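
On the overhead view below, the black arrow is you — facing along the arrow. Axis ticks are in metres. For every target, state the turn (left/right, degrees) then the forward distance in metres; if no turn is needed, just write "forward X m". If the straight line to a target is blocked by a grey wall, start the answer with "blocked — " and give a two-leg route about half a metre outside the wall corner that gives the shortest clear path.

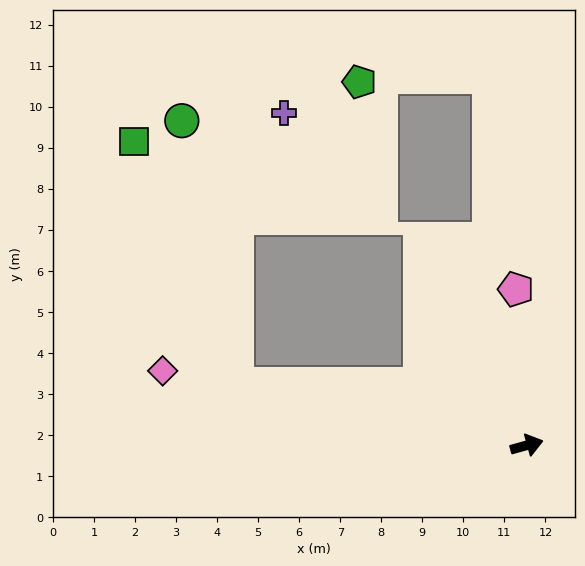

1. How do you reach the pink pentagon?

turn left 79°, forward 3.8 m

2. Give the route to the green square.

blocked — turn left 153°, forward 7.2 m, then turn right 56°, forward 6.4 m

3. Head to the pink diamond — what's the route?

turn left 153°, forward 9.1 m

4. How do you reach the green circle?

blocked — turn left 153°, forward 7.2 m, then turn right 67°, forward 6.6 m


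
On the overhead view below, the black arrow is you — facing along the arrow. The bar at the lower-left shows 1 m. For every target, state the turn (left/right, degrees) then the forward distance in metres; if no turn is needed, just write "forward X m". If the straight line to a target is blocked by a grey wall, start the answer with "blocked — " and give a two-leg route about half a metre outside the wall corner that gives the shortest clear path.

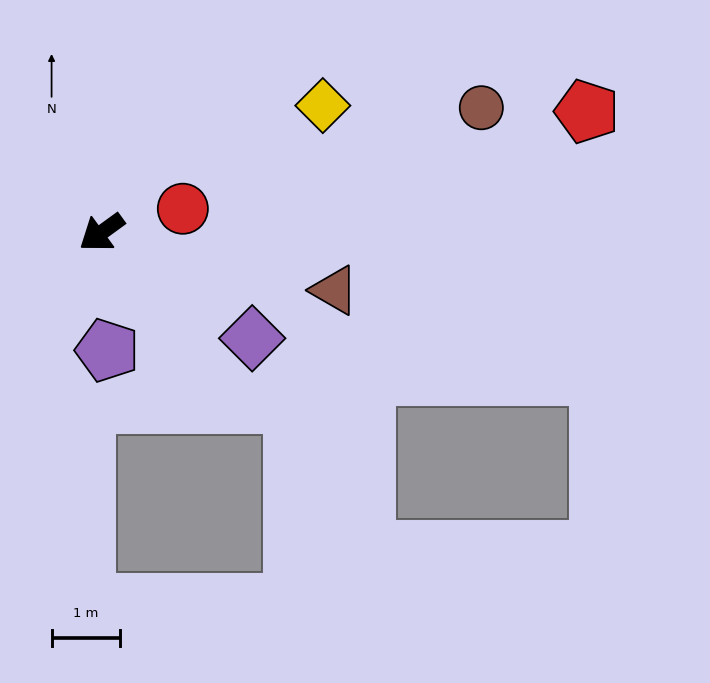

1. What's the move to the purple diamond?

turn left 109°, forward 2.7 m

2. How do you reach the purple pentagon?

turn left 57°, forward 1.7 m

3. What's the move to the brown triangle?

turn left 130°, forward 3.5 m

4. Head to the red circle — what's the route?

turn left 160°, forward 1.2 m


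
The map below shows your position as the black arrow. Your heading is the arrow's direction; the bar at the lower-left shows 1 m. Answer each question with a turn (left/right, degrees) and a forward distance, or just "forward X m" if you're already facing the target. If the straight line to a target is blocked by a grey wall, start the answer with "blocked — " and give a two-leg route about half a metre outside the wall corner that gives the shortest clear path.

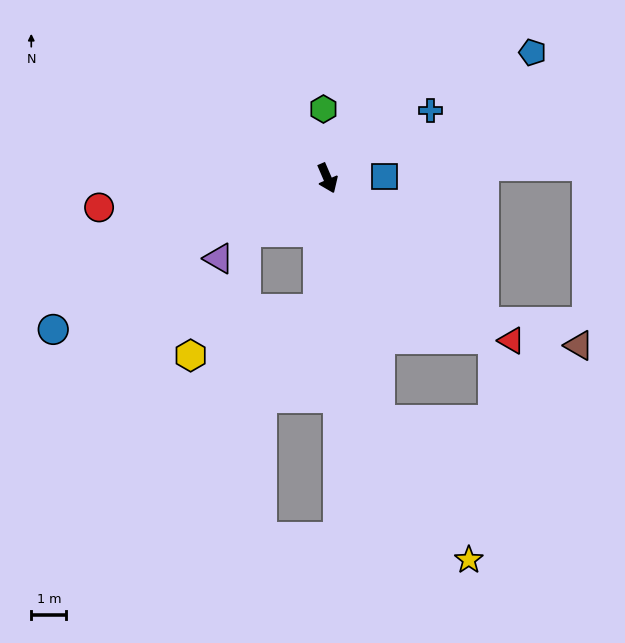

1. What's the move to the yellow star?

blocked — turn right 11°, forward 7.0 m, then turn left 20°, forward 4.7 m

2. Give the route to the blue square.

turn left 69°, forward 1.6 m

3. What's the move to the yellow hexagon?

blocked — turn right 27°, forward 3.7 m, then turn right 66°, forward 3.9 m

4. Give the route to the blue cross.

turn left 100°, forward 3.5 m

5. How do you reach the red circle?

turn right 106°, forward 6.6 m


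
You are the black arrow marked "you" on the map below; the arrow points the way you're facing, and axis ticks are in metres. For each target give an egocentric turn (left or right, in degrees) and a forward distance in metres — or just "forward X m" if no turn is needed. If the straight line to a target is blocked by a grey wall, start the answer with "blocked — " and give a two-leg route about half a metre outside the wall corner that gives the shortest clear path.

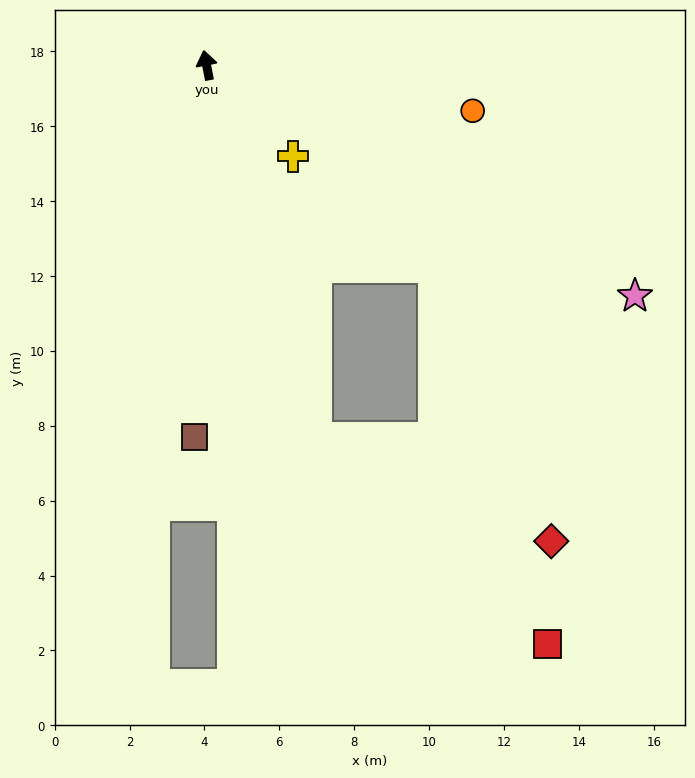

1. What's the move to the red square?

blocked — turn right 175°, forward 10.4 m, then turn left 32°, forward 8.3 m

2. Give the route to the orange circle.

turn right 111°, forward 7.2 m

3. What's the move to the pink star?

turn right 129°, forward 13.0 m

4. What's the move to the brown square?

turn left 167°, forward 9.9 m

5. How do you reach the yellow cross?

turn right 148°, forward 3.4 m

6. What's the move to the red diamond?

blocked — turn right 175°, forward 10.4 m, then turn left 50°, forward 6.9 m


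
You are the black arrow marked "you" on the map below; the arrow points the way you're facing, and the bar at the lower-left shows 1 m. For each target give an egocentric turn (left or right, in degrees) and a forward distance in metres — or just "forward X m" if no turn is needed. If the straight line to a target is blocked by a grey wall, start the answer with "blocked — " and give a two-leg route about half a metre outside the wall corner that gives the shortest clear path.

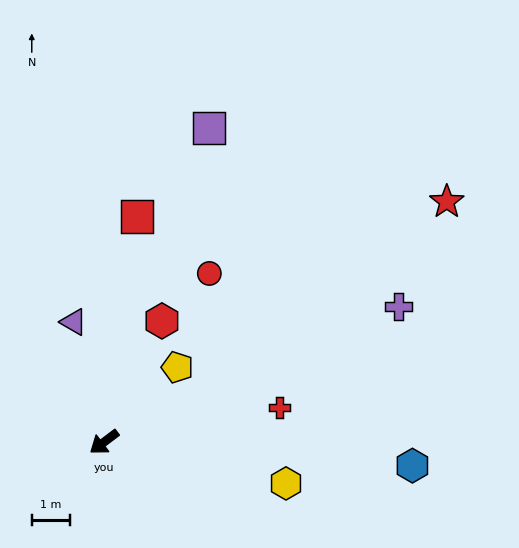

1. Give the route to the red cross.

turn left 154°, forward 4.7 m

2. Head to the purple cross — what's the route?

turn left 168°, forward 8.5 m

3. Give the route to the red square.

turn right 135°, forward 6.0 m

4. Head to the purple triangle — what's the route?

turn right 113°, forward 3.3 m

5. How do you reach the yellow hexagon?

turn left 130°, forward 4.9 m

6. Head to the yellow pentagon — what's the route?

turn right 171°, forward 2.7 m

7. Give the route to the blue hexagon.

turn left 139°, forward 8.1 m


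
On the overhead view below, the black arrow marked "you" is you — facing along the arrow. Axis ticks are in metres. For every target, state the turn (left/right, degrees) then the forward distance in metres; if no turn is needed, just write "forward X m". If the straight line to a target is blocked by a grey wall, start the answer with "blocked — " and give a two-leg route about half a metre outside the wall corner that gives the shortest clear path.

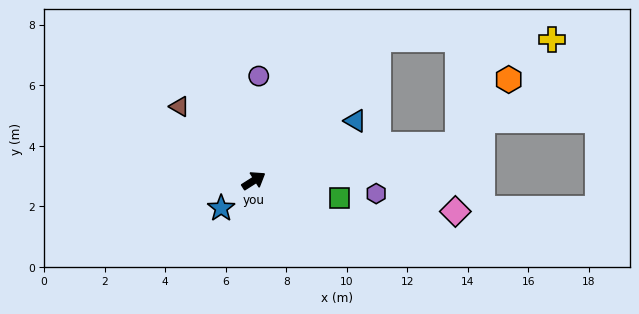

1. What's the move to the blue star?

turn right 172°, forward 1.4 m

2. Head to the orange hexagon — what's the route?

blocked — turn right 23°, forward 6.9 m, then turn left 43°, forward 2.7 m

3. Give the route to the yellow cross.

blocked — turn left 16°, forward 6.2 m, then turn right 48°, forward 5.7 m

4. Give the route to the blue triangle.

forward 3.9 m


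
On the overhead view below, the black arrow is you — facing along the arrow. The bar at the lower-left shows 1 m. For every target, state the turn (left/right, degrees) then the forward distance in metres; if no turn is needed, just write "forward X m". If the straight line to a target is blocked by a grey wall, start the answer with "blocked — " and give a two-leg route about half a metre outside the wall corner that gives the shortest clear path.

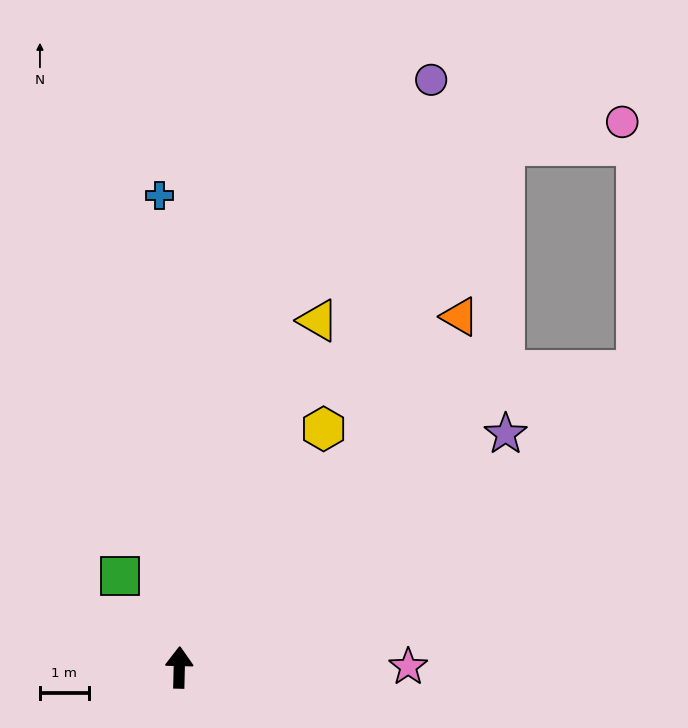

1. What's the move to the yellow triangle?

turn right 20°, forward 7.7 m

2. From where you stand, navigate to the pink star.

turn right 88°, forward 4.7 m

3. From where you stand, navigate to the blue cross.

turn left 4°, forward 9.7 m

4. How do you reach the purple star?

turn right 53°, forward 8.3 m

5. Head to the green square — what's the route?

turn left 34°, forward 2.2 m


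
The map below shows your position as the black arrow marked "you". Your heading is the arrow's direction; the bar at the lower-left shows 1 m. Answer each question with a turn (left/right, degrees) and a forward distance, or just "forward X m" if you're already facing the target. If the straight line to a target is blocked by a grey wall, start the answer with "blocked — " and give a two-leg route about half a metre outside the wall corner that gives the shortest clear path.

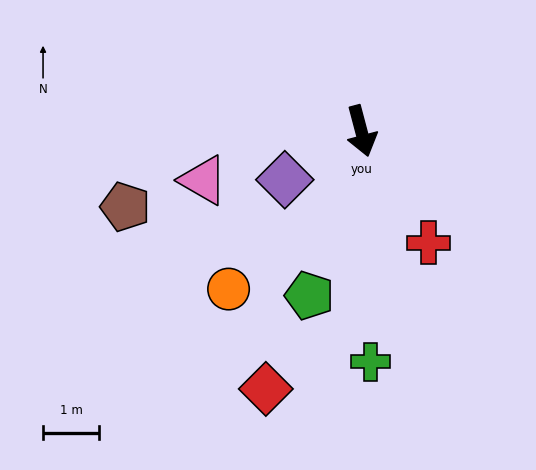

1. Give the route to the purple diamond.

turn right 72°, forward 1.6 m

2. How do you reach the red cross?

turn left 16°, forward 2.3 m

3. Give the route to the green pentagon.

turn right 32°, forward 3.1 m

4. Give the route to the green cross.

turn right 13°, forward 4.1 m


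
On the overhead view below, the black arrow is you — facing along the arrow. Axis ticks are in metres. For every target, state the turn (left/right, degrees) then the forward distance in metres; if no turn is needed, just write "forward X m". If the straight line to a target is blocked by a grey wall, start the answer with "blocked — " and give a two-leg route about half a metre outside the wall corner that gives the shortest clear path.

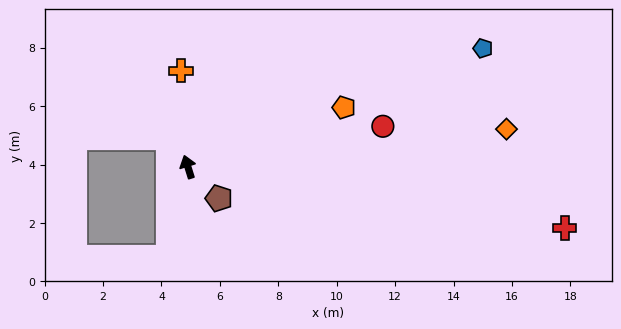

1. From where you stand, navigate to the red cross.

turn right 117°, forward 13.1 m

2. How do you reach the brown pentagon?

turn right 153°, forward 1.5 m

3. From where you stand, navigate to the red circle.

turn right 96°, forward 6.8 m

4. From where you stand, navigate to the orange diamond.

turn right 101°, forward 11.0 m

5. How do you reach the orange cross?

turn right 13°, forward 3.3 m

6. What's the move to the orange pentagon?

turn right 87°, forward 5.7 m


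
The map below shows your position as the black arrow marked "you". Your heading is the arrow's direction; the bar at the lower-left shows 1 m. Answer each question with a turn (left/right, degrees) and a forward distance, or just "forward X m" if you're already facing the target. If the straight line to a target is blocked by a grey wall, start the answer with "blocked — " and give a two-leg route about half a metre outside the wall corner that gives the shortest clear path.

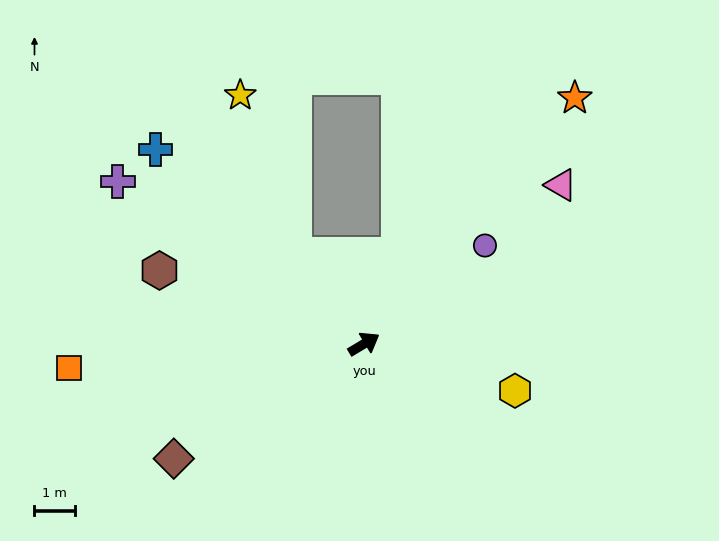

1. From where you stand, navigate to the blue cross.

turn left 106°, forward 7.1 m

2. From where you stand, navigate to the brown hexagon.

turn left 129°, forward 5.4 m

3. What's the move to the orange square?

turn left 154°, forward 7.3 m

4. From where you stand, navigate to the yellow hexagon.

turn right 48°, forward 3.9 m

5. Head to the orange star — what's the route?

turn left 18°, forward 8.0 m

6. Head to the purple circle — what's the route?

turn left 8°, forward 3.9 m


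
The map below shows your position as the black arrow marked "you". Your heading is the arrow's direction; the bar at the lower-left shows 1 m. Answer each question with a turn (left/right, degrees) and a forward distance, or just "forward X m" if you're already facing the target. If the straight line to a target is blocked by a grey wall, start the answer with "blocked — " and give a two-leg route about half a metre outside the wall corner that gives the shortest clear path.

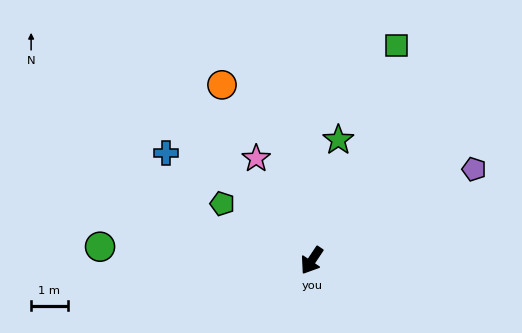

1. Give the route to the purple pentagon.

turn left 153°, forward 5.1 m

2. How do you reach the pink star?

turn right 118°, forward 3.2 m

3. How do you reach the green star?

turn right 159°, forward 3.4 m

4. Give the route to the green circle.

turn right 60°, forward 5.8 m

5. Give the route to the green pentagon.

turn right 89°, forward 2.9 m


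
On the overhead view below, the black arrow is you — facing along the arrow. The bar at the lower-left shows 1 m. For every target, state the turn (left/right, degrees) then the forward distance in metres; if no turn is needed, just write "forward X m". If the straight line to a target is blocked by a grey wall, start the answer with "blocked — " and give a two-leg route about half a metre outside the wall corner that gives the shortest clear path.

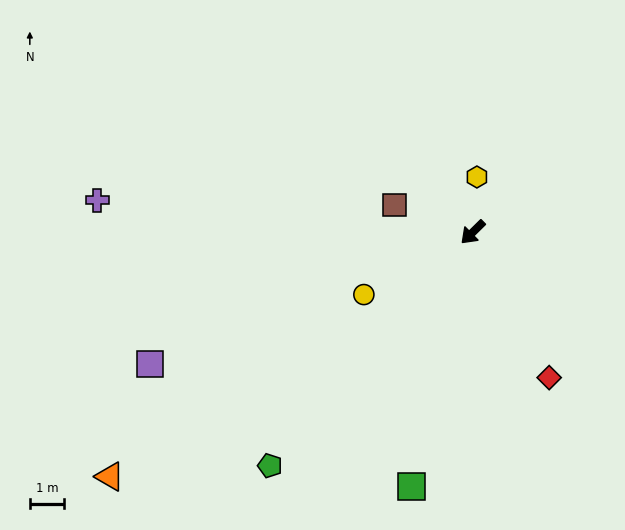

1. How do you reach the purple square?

turn right 22°, forward 10.2 m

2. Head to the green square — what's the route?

turn left 32°, forward 7.7 m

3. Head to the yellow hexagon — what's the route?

turn right 139°, forward 1.6 m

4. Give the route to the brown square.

turn right 64°, forward 2.4 m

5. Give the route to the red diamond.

turn left 73°, forward 4.8 m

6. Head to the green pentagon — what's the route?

turn left 4°, forward 9.1 m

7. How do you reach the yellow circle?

turn right 15°, forward 3.7 m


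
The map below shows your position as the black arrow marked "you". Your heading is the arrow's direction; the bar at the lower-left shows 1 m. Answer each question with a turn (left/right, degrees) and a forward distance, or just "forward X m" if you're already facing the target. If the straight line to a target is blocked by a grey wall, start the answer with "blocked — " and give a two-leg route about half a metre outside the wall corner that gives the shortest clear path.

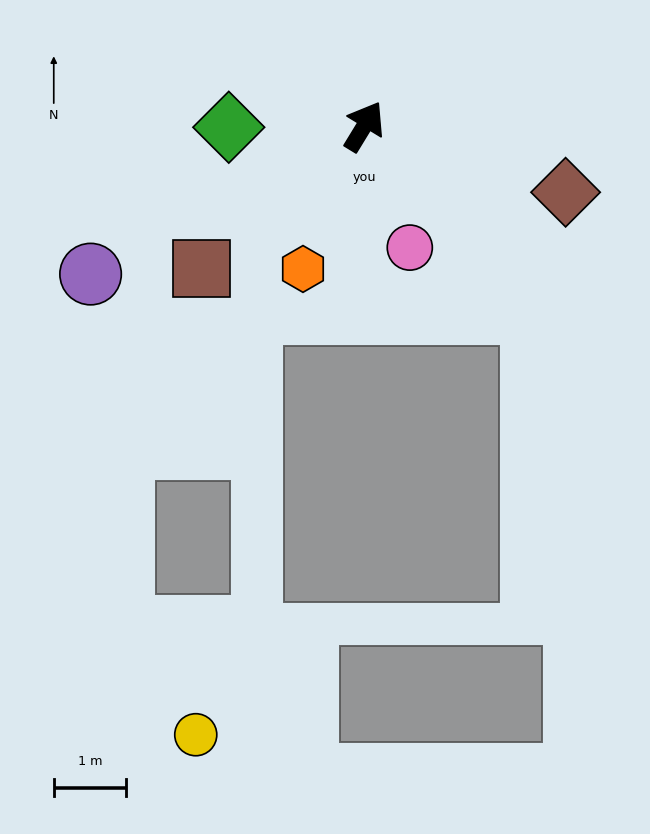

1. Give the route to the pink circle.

turn right 128°, forward 1.8 m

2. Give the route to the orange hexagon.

turn right 172°, forward 2.1 m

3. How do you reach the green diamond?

turn left 122°, forward 1.9 m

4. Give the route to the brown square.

turn left 162°, forward 3.0 m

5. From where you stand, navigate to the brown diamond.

turn right 77°, forward 2.9 m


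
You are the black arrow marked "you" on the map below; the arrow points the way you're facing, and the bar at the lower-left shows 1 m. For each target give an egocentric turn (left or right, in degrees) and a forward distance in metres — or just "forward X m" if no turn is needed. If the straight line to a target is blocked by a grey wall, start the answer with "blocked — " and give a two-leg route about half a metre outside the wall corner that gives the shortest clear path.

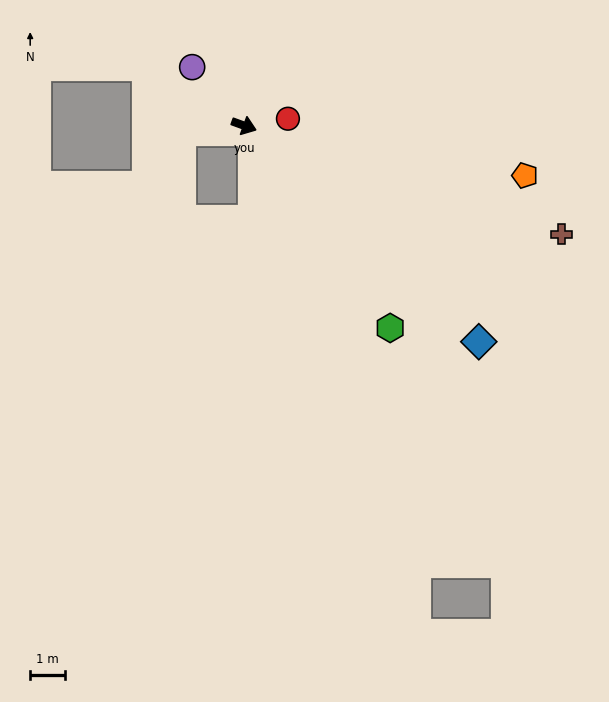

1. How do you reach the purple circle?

turn left 152°, forward 2.3 m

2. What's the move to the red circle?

turn left 29°, forward 1.3 m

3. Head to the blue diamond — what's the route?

turn right 23°, forward 9.2 m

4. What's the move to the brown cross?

forward 9.7 m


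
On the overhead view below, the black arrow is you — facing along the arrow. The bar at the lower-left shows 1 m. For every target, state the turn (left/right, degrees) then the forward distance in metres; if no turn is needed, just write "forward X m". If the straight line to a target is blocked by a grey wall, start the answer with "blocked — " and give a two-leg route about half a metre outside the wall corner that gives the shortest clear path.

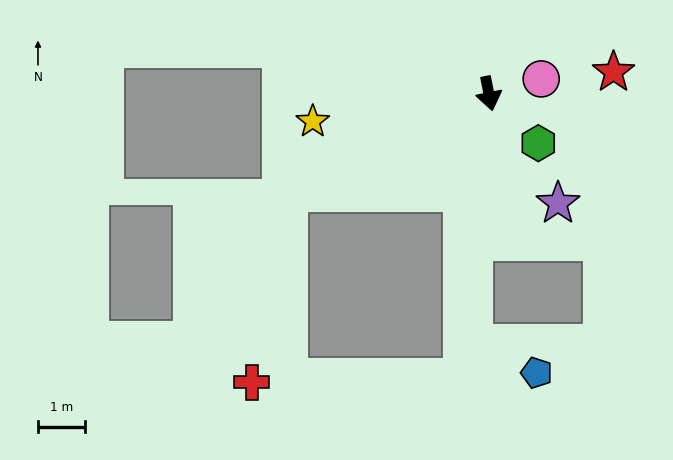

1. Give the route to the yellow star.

turn right 92°, forward 3.8 m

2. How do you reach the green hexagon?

turn left 34°, forward 1.5 m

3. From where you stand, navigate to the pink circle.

turn left 94°, forward 1.1 m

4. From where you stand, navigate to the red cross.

blocked — turn right 75°, forward 4.7 m, then turn left 53°, forward 4.1 m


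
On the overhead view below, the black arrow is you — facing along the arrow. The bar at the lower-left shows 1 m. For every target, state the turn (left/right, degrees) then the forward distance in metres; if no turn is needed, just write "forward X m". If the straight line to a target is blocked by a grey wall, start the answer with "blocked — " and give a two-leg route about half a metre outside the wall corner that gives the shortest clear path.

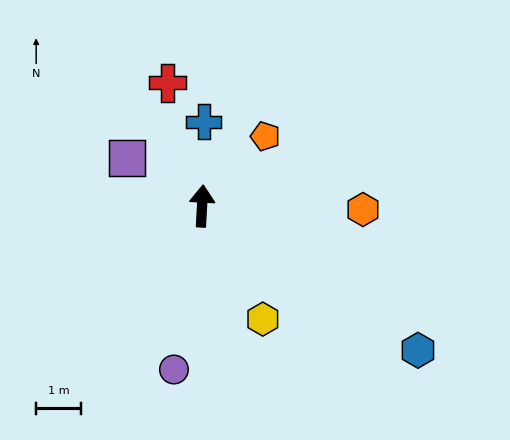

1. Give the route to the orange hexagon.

turn right 88°, forward 3.6 m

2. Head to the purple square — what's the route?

turn left 60°, forward 2.0 m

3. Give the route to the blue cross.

forward 1.9 m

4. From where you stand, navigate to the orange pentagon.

turn right 39°, forward 2.1 m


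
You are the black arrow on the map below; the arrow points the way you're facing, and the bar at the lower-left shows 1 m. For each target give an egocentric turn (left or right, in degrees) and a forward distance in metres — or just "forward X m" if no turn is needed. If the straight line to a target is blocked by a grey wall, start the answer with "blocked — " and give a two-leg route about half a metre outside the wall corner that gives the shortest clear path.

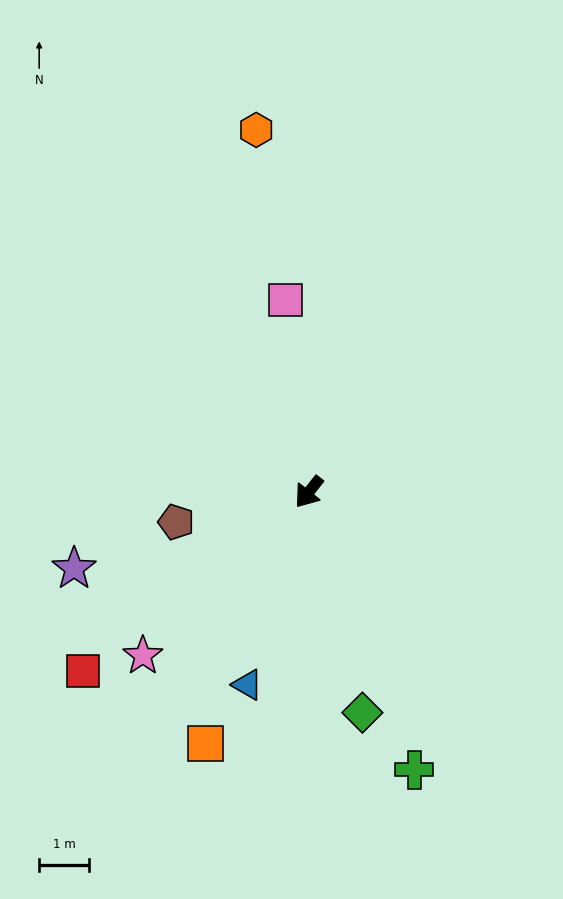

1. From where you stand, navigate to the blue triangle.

turn left 21°, forward 4.1 m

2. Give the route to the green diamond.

turn left 52°, forward 4.6 m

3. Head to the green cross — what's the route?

turn left 59°, forward 6.0 m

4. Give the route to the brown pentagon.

turn right 39°, forward 2.7 m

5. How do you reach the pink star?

turn right 7°, forward 4.7 m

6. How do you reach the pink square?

turn right 135°, forward 3.9 m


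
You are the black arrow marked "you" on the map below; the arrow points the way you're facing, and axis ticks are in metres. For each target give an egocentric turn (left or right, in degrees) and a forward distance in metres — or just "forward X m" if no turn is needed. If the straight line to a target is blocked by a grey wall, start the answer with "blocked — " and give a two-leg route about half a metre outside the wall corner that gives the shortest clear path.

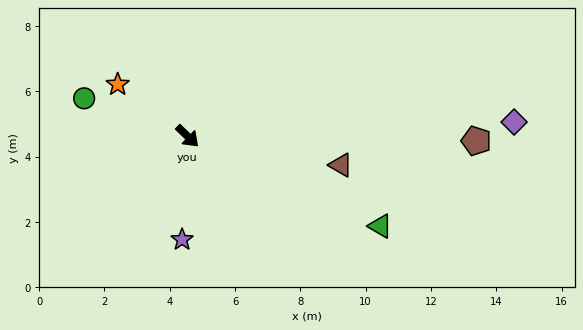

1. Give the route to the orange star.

turn right 173°, forward 2.7 m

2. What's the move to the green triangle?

turn left 19°, forward 6.5 m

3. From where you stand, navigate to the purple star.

turn right 49°, forward 3.2 m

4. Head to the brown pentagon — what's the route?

turn left 43°, forward 8.8 m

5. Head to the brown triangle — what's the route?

turn left 33°, forward 4.8 m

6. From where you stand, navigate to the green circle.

turn right 156°, forward 3.4 m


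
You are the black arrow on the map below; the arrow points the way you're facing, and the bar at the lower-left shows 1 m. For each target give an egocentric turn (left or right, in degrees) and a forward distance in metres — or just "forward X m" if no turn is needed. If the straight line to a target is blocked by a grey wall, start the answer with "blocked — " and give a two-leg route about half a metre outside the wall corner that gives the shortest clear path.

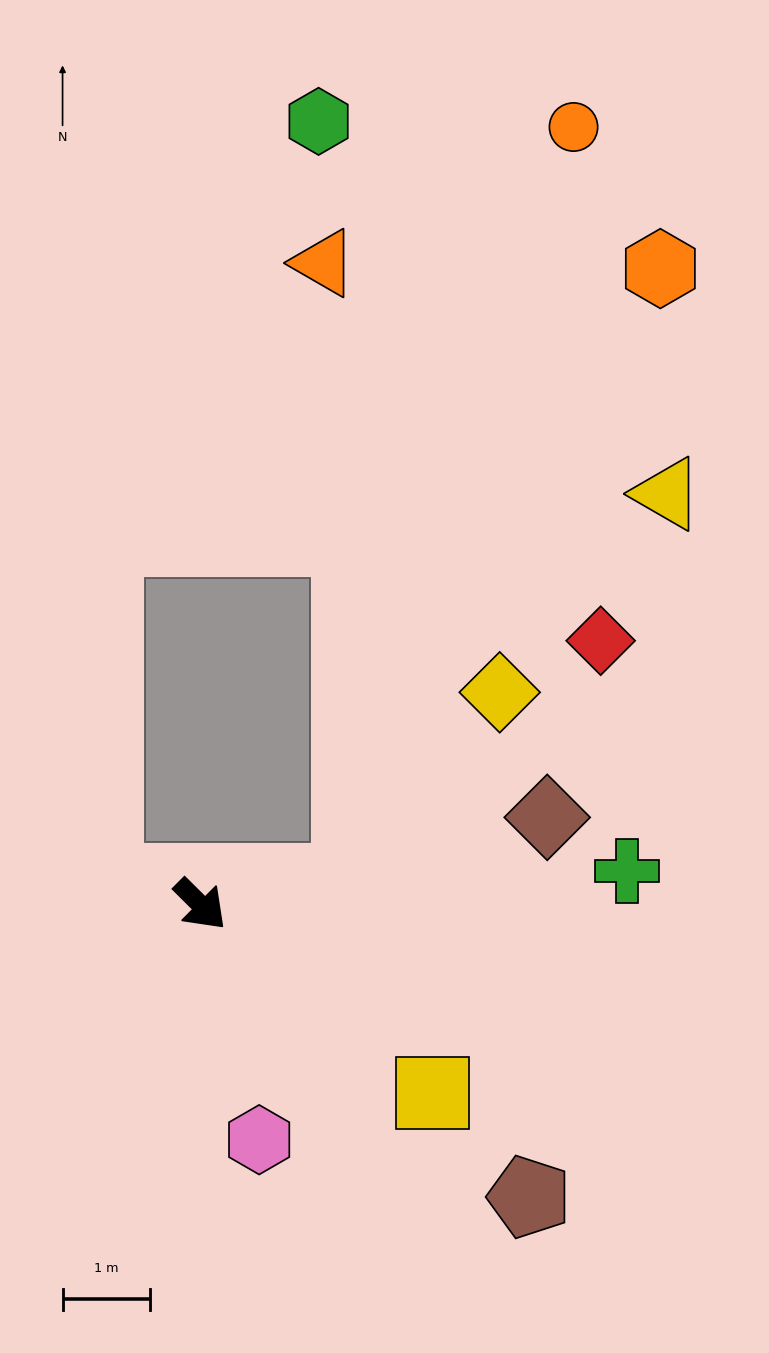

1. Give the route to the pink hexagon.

turn right 31°, forward 2.8 m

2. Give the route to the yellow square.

turn left 6°, forward 3.4 m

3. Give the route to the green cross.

turn left 49°, forward 4.9 m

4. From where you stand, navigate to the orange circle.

blocked — turn left 54°, forward 1.7 m, then turn left 64°, forward 9.0 m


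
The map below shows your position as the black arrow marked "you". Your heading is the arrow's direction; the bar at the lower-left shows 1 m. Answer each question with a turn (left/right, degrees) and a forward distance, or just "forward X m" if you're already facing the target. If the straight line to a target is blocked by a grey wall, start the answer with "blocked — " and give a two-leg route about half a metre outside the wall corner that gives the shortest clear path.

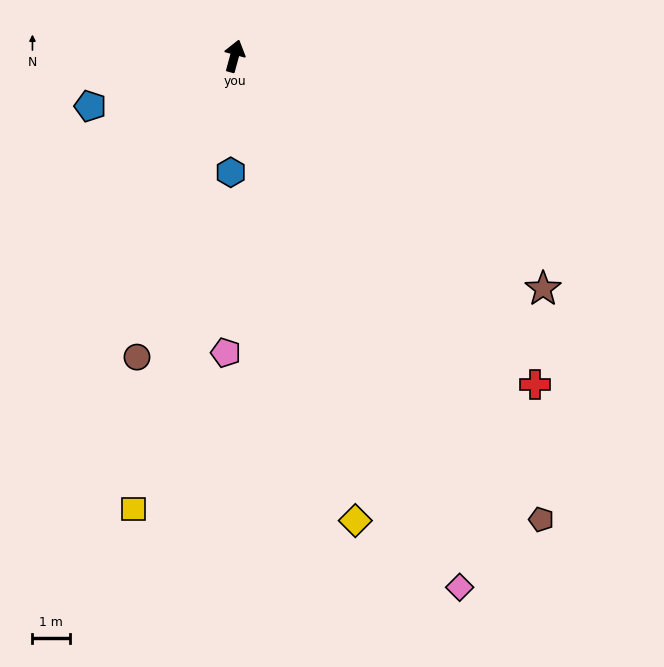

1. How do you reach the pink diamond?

turn right 142°, forward 15.3 m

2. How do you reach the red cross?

turn right 122°, forward 11.8 m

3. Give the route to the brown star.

turn right 112°, forward 10.3 m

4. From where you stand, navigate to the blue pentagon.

turn left 124°, forward 4.1 m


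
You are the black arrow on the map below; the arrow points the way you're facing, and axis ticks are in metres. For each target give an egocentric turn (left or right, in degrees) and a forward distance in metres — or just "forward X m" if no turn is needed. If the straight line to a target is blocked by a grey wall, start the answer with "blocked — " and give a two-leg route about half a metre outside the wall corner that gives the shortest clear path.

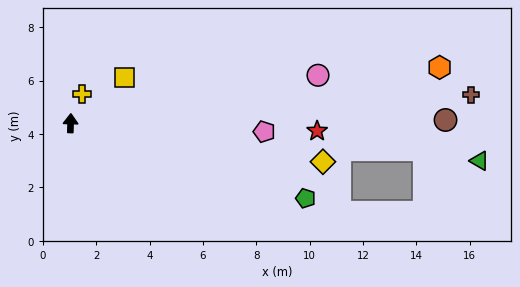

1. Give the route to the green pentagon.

turn right 106°, forward 9.2 m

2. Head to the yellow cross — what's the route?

turn right 20°, forward 1.2 m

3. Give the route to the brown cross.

turn right 84°, forward 15.0 m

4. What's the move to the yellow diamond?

turn right 97°, forward 9.6 m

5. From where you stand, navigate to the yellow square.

turn right 48°, forward 2.7 m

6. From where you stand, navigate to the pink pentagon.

turn right 91°, forward 7.3 m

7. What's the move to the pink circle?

turn right 77°, forward 9.4 m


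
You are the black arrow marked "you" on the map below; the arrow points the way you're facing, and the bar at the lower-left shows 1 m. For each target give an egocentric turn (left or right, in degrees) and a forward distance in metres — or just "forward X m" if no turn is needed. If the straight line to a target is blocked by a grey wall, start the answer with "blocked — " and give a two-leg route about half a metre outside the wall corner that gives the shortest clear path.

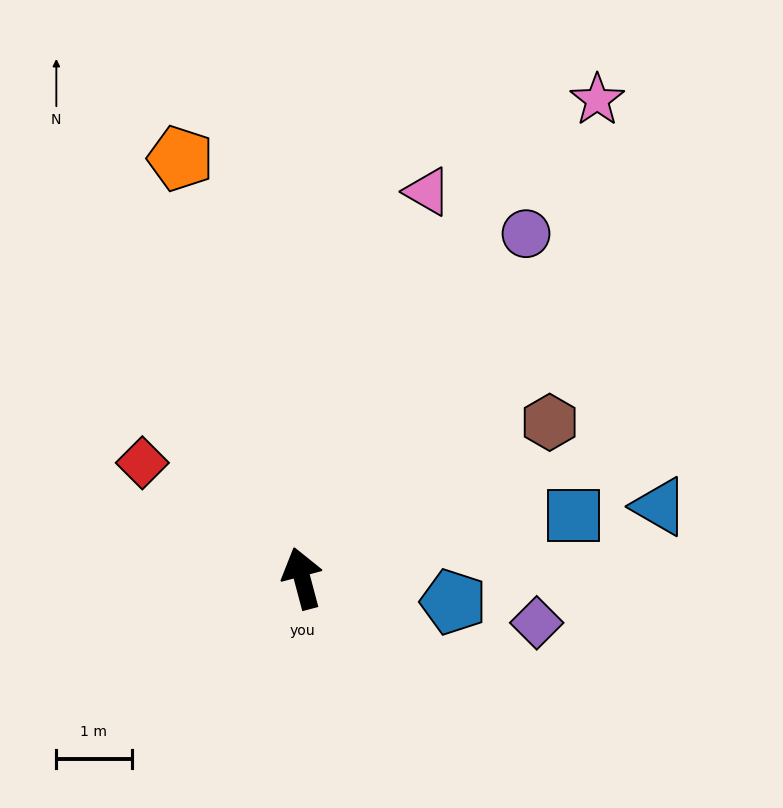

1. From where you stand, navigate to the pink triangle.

turn right 33°, forward 5.4 m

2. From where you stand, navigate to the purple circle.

turn right 48°, forward 5.5 m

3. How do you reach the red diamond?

turn left 39°, forward 2.6 m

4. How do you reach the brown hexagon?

turn right 73°, forward 3.9 m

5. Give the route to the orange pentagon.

forward 5.8 m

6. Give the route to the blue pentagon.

turn right 114°, forward 2.0 m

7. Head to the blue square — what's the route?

turn right 92°, forward 3.7 m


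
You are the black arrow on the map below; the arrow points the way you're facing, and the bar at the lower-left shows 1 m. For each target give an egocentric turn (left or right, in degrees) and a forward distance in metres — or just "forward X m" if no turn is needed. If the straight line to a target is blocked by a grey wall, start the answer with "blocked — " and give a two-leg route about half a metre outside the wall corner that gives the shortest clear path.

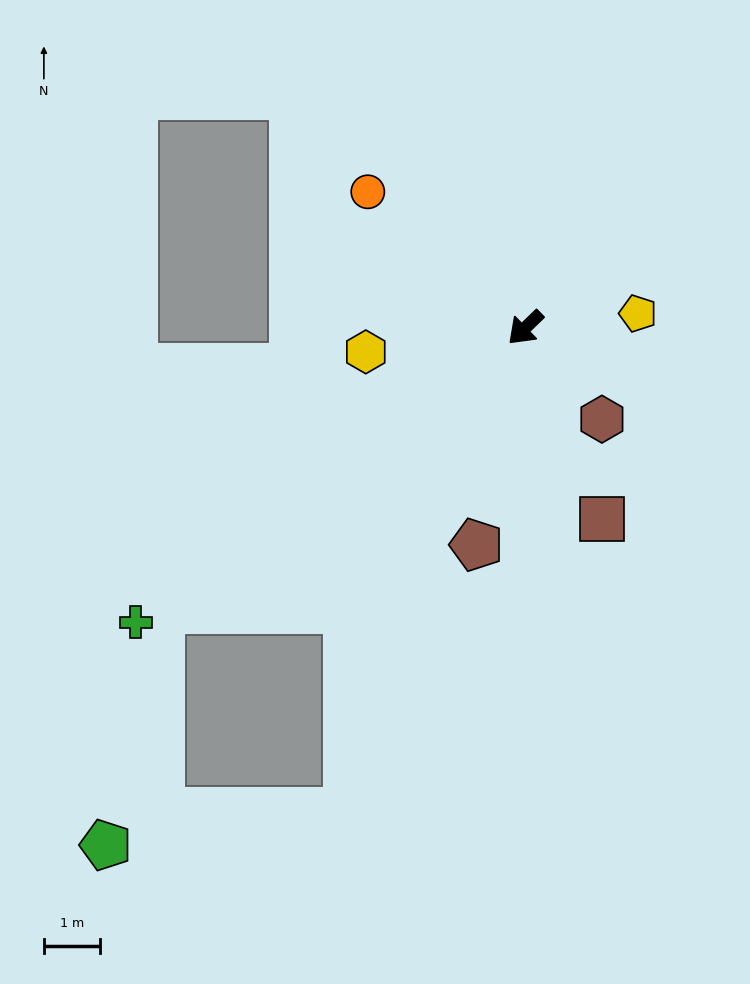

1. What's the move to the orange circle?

turn right 85°, forward 3.7 m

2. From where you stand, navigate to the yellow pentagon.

turn left 143°, forward 2.0 m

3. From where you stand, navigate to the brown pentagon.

turn left 33°, forward 3.9 m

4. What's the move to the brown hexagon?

turn left 86°, forward 2.1 m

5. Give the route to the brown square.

turn left 68°, forward 3.7 m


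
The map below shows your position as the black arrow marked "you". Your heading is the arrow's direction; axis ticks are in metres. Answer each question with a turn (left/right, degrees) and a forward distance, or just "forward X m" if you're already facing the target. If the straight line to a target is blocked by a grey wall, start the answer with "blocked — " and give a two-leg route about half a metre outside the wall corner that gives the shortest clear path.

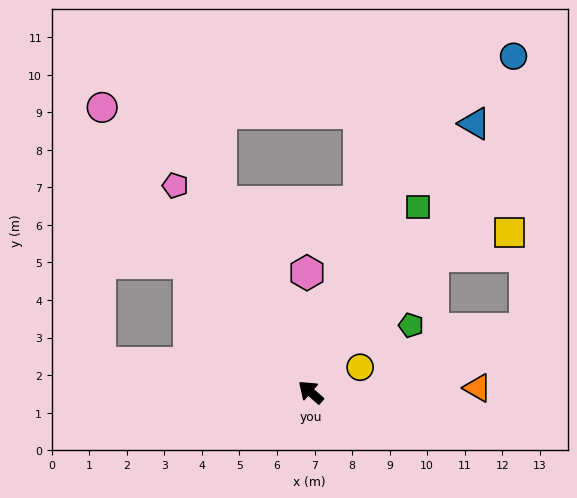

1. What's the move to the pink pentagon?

turn right 16°, forward 6.6 m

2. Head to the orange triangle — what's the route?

turn right 137°, forward 4.4 m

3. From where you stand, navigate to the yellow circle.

turn right 112°, forward 1.5 m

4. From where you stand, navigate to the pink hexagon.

turn right 47°, forward 3.2 m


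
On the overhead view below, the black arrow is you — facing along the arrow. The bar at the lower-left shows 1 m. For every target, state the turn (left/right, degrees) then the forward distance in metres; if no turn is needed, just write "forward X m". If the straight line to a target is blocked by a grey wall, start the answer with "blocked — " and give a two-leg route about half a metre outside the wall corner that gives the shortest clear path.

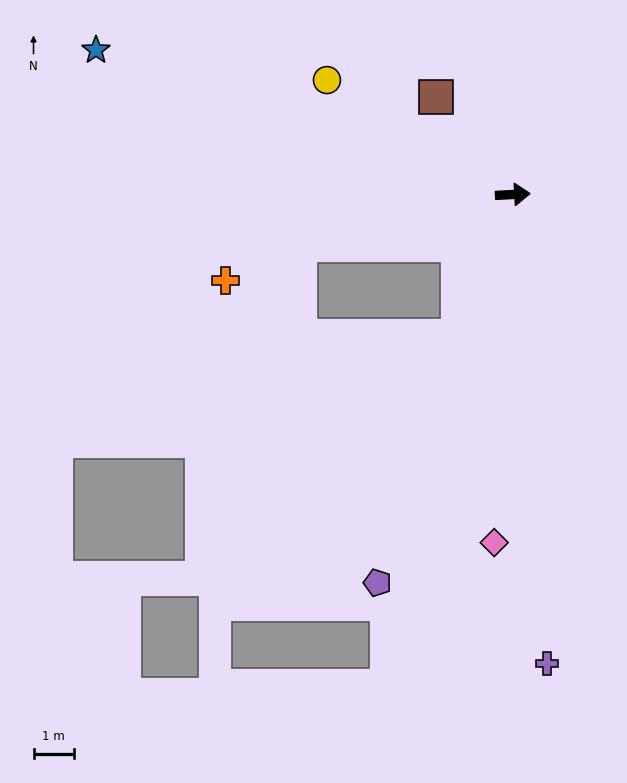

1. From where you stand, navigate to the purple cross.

turn right 89°, forward 11.7 m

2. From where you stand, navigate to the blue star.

turn left 158°, forward 11.0 m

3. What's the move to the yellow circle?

turn left 145°, forward 5.4 m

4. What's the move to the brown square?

turn left 125°, forward 3.1 m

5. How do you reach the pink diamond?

turn right 96°, forward 8.7 m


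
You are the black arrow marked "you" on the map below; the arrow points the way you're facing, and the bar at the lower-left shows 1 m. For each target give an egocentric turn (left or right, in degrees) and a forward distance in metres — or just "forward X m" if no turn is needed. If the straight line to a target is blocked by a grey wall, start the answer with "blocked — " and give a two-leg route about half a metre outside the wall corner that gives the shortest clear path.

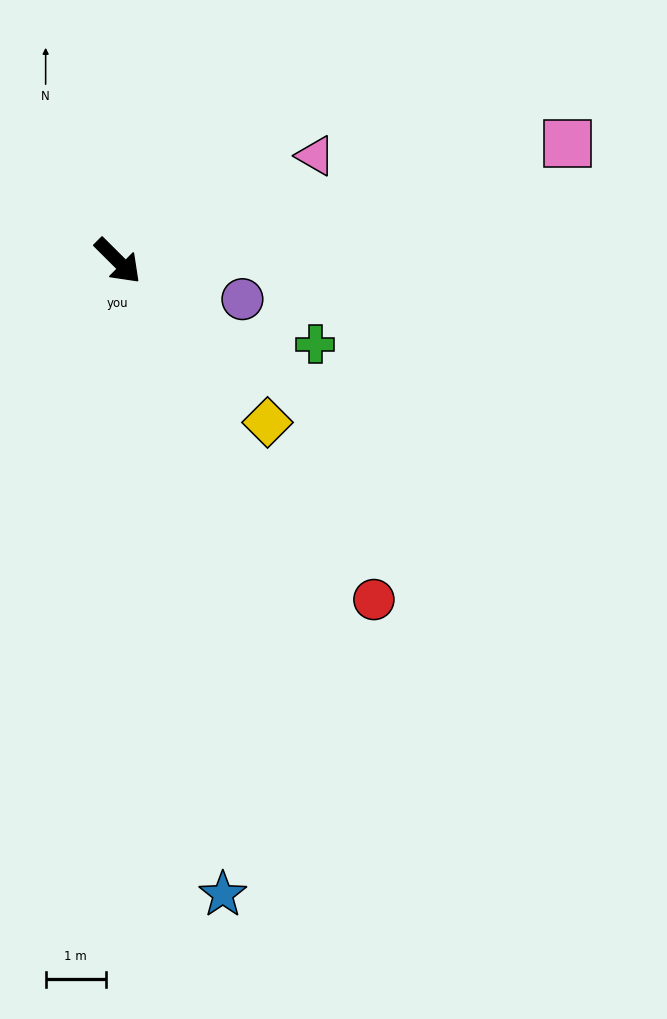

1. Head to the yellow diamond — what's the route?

turn right 2°, forward 3.6 m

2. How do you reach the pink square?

turn left 60°, forward 7.7 m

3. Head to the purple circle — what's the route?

turn left 28°, forward 2.2 m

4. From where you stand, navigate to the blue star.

turn right 36°, forward 10.6 m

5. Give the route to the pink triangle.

turn left 73°, forward 3.7 m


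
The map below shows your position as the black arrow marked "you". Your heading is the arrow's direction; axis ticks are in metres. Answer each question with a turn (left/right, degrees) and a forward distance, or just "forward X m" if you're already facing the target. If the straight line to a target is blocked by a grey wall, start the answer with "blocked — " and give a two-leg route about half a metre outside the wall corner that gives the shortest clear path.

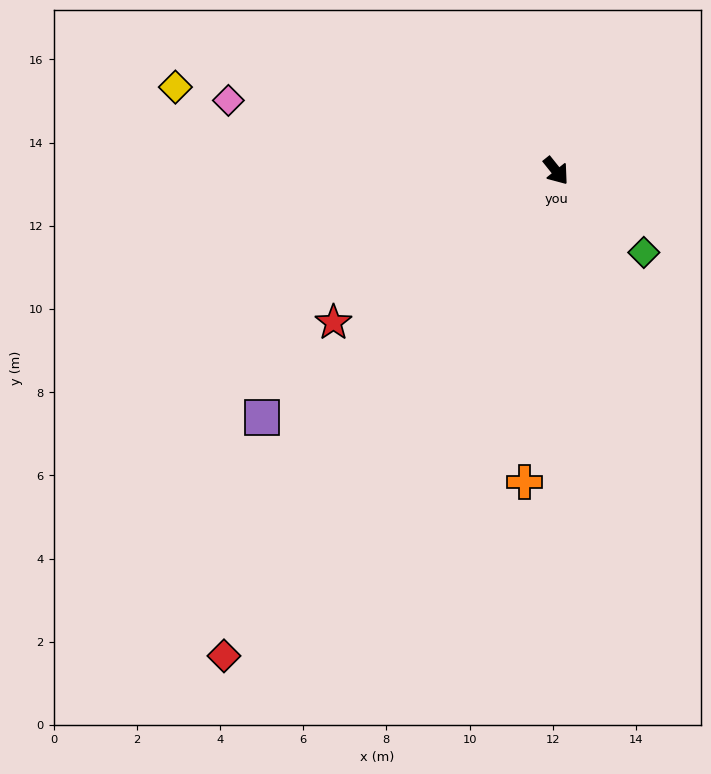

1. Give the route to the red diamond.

turn right 73°, forward 14.1 m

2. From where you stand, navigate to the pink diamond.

turn right 141°, forward 8.1 m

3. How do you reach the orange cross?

turn right 44°, forward 7.5 m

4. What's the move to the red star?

turn right 94°, forward 6.5 m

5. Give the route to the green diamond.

turn left 8°, forward 2.9 m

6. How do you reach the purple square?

turn right 89°, forward 9.2 m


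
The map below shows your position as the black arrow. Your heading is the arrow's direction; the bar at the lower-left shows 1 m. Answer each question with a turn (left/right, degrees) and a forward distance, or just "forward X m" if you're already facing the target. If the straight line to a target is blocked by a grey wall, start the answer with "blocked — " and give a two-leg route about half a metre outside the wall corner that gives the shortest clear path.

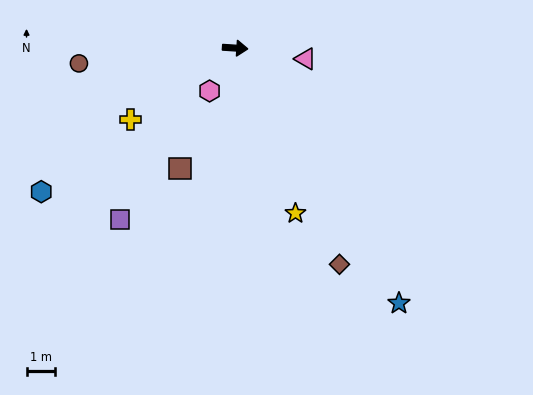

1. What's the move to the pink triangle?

turn right 5°, forward 2.5 m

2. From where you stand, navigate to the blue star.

turn right 54°, forward 10.5 m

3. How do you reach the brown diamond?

turn right 61°, forward 8.3 m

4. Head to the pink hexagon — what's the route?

turn right 117°, forward 1.7 m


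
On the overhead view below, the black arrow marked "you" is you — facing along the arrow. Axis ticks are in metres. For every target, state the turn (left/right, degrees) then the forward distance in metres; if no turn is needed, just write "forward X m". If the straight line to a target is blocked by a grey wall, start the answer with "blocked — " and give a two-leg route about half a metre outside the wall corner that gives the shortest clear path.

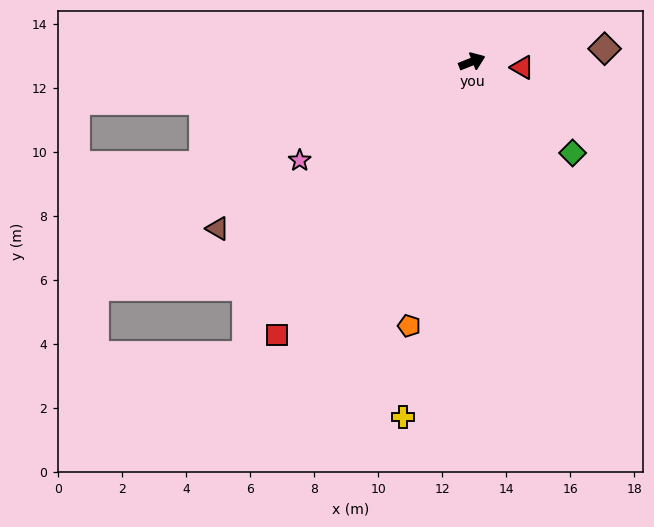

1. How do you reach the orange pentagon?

turn right 125°, forward 8.5 m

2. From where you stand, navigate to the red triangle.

turn right 28°, forward 1.6 m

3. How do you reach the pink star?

turn right 172°, forward 6.2 m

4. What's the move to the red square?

turn right 147°, forward 10.5 m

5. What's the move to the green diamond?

turn right 64°, forward 4.2 m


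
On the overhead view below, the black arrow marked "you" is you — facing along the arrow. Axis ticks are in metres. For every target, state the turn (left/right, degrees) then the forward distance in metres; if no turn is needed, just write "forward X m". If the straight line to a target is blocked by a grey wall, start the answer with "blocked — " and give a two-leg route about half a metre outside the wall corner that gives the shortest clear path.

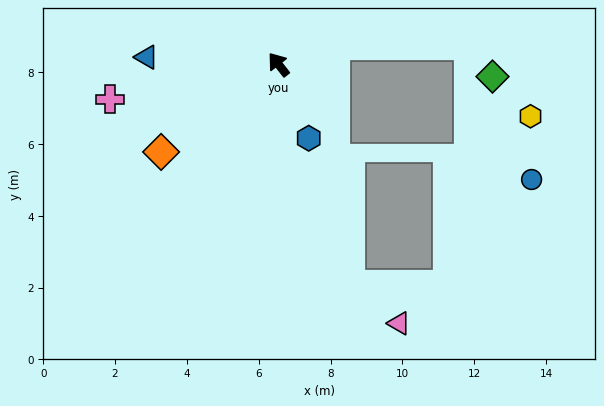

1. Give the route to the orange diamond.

turn left 89°, forward 4.1 m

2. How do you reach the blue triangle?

turn left 49°, forward 3.7 m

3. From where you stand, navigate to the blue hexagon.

turn left 164°, forward 2.2 m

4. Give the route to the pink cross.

turn left 64°, forward 4.8 m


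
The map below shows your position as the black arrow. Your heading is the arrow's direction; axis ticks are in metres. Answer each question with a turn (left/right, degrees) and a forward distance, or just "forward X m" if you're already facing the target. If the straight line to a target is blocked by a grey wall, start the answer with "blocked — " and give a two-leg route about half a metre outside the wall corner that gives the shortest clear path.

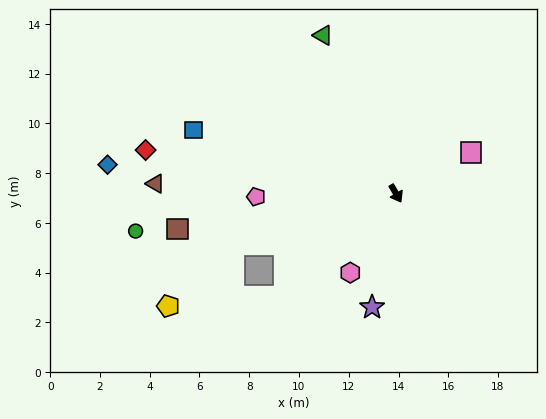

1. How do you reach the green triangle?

turn left 175°, forward 7.0 m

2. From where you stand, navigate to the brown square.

turn right 111°, forward 8.9 m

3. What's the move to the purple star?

turn right 42°, forward 4.7 m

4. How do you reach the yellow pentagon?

blocked — turn right 103°, forward 6.8 m, then turn left 26°, forward 3.6 m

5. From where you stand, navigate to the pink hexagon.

turn right 60°, forward 3.7 m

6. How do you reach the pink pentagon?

turn right 119°, forward 5.6 m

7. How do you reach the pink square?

turn left 89°, forward 3.4 m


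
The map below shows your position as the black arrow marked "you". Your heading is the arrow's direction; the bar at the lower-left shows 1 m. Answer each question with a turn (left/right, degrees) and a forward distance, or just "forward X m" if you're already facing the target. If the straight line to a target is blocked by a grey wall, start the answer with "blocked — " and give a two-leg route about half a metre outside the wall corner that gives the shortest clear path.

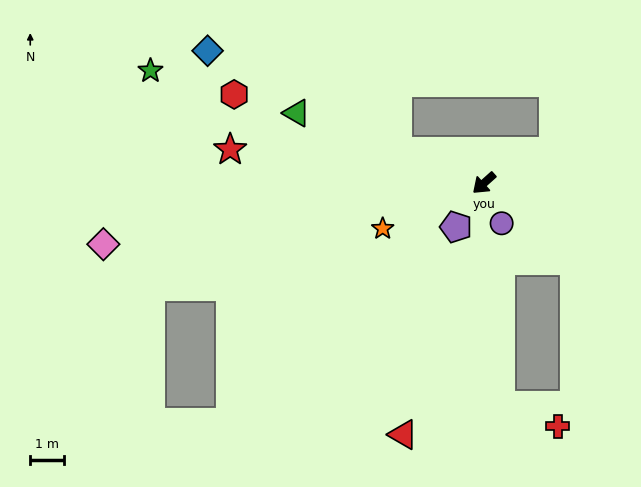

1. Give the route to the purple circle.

turn left 72°, forward 1.3 m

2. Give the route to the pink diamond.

turn right 33°, forward 11.4 m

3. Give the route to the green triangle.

turn right 62°, forward 5.9 m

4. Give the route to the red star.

turn right 49°, forward 7.6 m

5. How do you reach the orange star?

turn right 18°, forward 3.3 m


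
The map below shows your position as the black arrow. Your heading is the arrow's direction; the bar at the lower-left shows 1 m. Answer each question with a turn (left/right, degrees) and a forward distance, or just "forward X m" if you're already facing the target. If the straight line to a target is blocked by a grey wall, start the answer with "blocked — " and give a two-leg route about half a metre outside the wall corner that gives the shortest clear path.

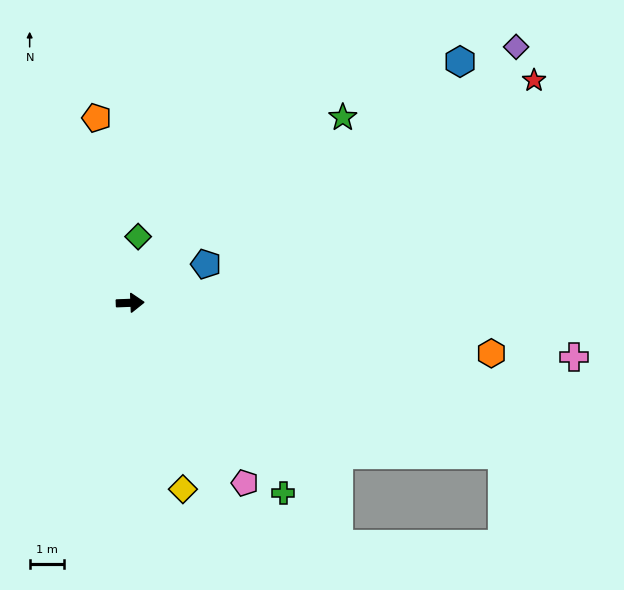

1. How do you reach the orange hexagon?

turn right 10°, forward 10.6 m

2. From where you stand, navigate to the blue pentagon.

turn left 25°, forward 2.5 m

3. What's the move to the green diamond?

turn left 81°, forward 1.9 m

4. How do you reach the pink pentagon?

turn right 60°, forward 6.2 m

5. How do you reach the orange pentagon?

turn left 98°, forward 5.5 m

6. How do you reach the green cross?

turn right 53°, forward 7.1 m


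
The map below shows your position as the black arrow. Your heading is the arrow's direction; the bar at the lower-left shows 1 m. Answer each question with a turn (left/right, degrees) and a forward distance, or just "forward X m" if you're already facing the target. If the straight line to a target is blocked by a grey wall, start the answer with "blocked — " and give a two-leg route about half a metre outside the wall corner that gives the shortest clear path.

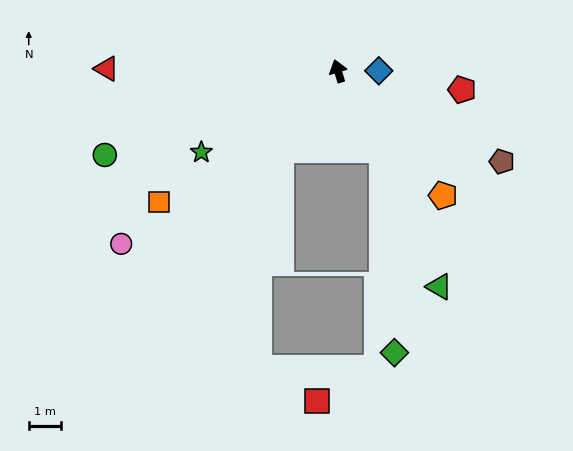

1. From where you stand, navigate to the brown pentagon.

turn right 136°, forward 5.7 m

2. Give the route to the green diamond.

blocked — turn right 167°, forward 2.8 m, then turn right 27°, forward 6.2 m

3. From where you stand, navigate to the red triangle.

turn left 73°, forward 7.1 m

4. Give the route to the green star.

turn left 104°, forward 4.9 m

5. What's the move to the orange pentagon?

turn right 157°, forward 5.0 m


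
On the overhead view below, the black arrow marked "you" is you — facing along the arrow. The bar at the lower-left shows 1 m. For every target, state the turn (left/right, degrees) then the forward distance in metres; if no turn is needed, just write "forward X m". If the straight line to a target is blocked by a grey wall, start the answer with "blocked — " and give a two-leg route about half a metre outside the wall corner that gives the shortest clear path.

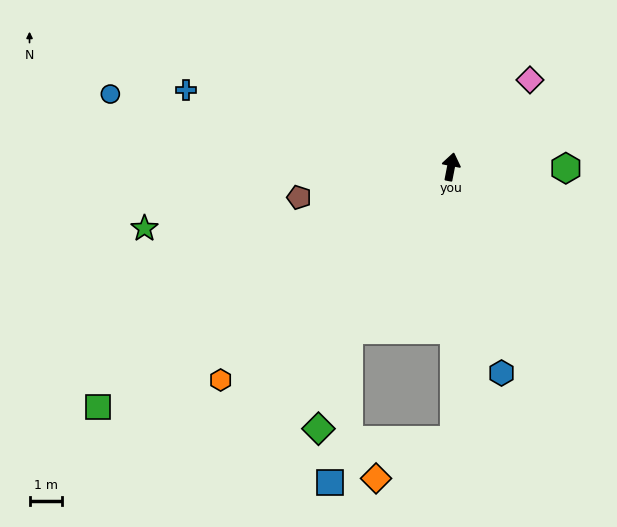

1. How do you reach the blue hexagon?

turn right 155°, forward 6.5 m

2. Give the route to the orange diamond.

blocked — turn right 168°, forward 8.4 m, then turn right 64°, forward 2.7 m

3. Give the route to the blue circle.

turn left 89°, forward 10.7 m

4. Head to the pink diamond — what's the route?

turn right 31°, forward 3.6 m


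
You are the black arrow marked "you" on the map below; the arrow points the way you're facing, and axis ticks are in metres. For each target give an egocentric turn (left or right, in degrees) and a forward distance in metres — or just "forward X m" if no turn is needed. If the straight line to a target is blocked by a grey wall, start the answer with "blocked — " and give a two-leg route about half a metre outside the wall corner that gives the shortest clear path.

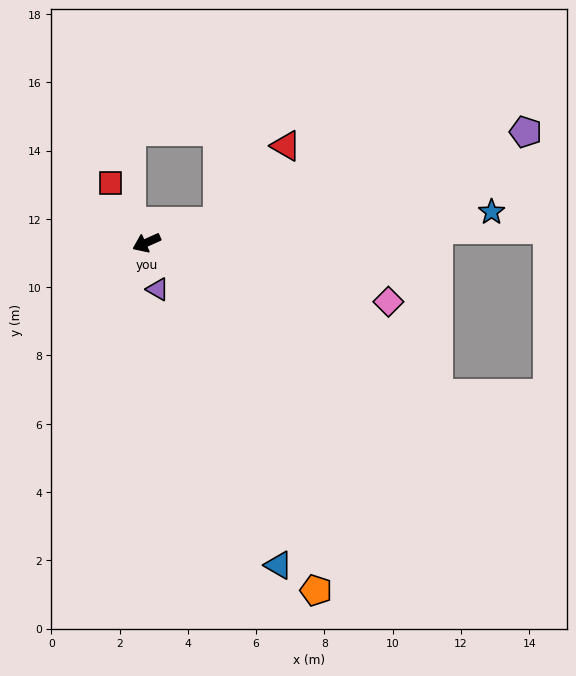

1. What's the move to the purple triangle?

turn left 79°, forward 1.4 m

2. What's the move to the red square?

turn right 83°, forward 2.0 m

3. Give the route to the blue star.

turn left 161°, forward 10.1 m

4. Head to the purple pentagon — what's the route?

turn left 172°, forward 11.6 m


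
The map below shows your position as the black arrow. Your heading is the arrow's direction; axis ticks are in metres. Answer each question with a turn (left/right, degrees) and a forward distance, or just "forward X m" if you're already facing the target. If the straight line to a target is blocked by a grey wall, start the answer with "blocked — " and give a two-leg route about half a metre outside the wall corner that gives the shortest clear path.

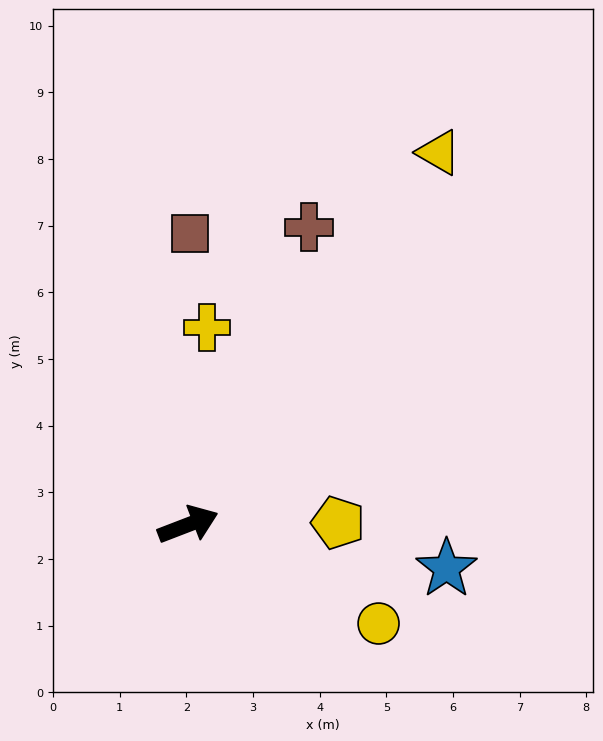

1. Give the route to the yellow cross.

turn left 63°, forward 3.0 m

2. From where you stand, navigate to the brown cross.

turn left 47°, forward 4.8 m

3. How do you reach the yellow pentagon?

turn right 20°, forward 2.2 m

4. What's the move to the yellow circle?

turn right 48°, forward 3.2 m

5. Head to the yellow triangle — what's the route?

turn left 35°, forward 6.7 m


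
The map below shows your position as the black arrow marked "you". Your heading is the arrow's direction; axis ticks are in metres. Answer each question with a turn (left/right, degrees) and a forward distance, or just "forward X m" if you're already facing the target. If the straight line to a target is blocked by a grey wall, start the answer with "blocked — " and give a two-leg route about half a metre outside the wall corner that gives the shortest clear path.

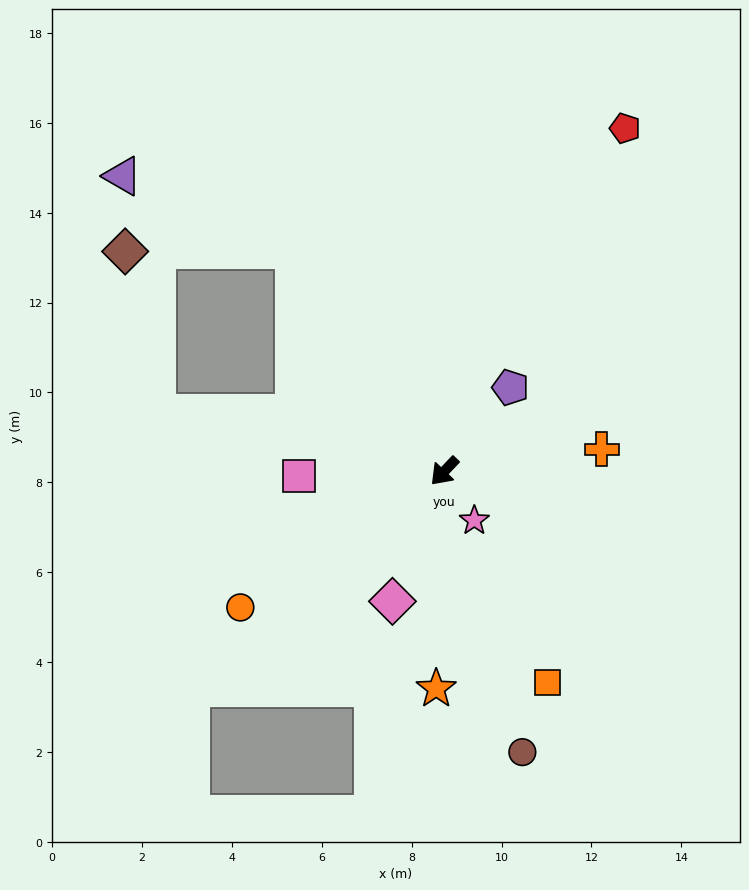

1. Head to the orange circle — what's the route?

turn right 13°, forward 5.5 m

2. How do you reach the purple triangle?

blocked — turn right 102°, forward 6.0 m, then turn left 32°, forward 4.2 m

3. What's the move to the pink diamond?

turn left 22°, forward 3.1 m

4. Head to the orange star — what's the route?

turn left 41°, forward 4.8 m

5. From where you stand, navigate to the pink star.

turn left 75°, forward 1.3 m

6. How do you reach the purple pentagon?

turn right 175°, forward 2.4 m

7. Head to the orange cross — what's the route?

turn left 141°, forward 3.5 m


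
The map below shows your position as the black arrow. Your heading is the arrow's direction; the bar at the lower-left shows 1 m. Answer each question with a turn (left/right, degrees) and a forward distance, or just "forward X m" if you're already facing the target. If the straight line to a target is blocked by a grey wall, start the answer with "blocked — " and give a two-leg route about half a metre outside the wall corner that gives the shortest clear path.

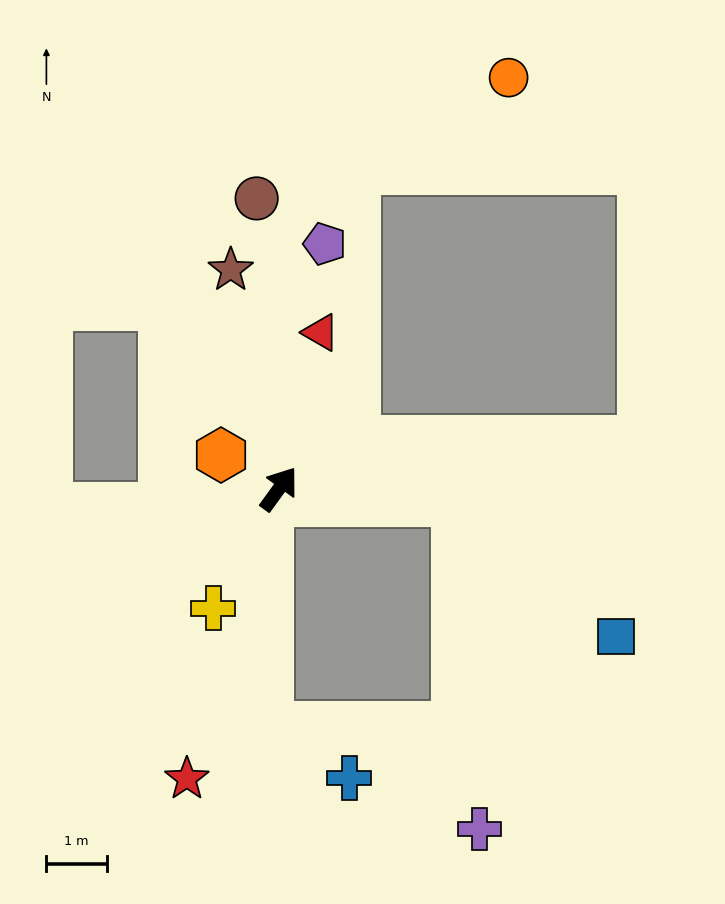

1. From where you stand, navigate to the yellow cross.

turn right 173°, forward 2.3 m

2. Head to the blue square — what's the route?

blocked — turn right 58°, forward 3.0 m, then turn right 37°, forward 3.5 m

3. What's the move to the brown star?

turn left 48°, forward 3.7 m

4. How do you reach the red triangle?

turn left 21°, forward 2.7 m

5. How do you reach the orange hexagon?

turn left 96°, forward 1.1 m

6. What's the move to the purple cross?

blocked — turn right 58°, forward 3.0 m, then turn right 82°, forward 5.4 m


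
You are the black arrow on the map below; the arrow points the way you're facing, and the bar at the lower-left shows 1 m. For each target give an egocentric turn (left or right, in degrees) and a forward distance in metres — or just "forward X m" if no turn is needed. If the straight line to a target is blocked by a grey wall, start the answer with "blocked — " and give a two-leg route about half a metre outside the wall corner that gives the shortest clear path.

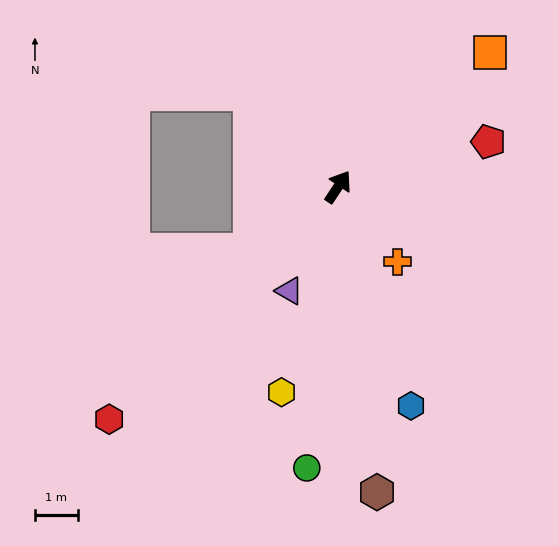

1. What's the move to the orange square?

turn right 15°, forward 4.7 m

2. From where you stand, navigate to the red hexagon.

turn left 169°, forward 7.6 m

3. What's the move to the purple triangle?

turn right 172°, forward 2.7 m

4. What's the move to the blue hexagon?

turn right 128°, forward 5.4 m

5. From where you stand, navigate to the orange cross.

turn right 108°, forward 2.2 m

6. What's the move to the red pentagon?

turn right 40°, forward 3.7 m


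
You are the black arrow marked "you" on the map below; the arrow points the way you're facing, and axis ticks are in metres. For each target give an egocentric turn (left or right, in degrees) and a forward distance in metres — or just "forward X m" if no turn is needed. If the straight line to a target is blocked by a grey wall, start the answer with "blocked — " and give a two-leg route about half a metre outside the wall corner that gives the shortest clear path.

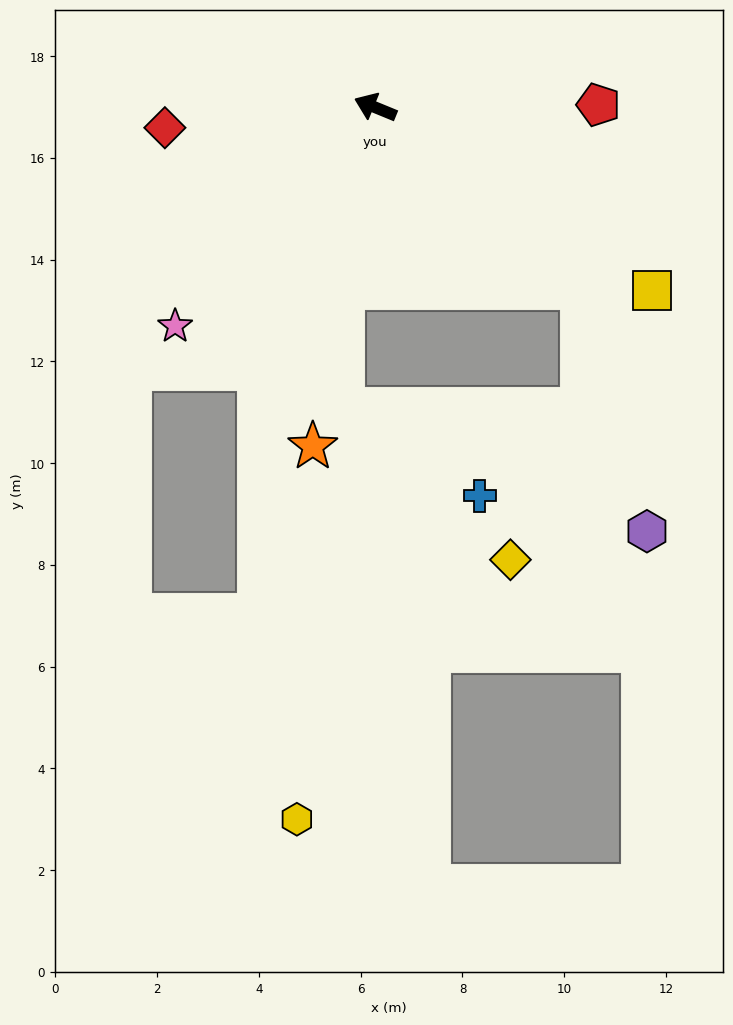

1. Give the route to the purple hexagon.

blocked — turn left 161°, forward 5.4 m, then turn right 34°, forward 5.0 m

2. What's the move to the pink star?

turn left 70°, forward 5.8 m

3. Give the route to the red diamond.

turn left 28°, forward 4.2 m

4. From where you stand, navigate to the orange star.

turn left 102°, forward 6.8 m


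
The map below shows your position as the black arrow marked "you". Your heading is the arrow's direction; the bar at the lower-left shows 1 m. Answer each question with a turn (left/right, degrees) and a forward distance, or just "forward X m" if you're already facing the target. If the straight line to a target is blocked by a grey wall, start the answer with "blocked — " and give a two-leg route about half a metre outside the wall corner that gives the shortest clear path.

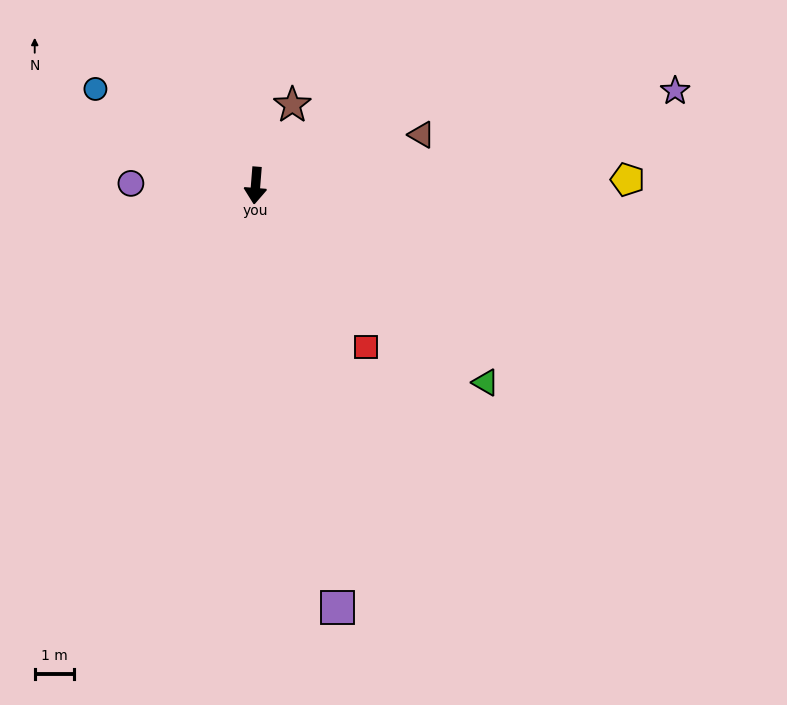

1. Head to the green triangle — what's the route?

turn left 54°, forward 7.7 m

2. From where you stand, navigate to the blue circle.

turn right 117°, forward 4.8 m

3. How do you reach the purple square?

turn left 16°, forward 10.9 m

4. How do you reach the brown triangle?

turn left 112°, forward 4.4 m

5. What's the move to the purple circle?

turn right 86°, forward 3.2 m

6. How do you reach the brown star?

turn left 160°, forward 2.3 m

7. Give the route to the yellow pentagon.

turn left 95°, forward 9.5 m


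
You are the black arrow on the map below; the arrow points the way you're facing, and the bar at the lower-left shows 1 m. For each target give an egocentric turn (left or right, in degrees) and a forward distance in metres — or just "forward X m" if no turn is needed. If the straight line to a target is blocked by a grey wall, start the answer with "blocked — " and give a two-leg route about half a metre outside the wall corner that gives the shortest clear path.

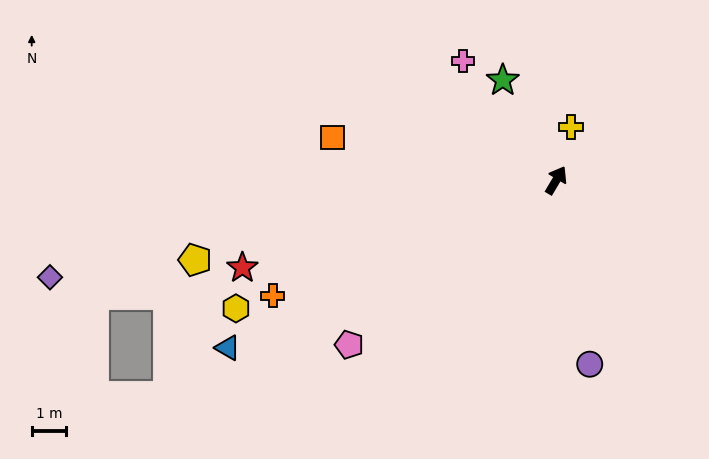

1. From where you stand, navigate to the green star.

turn left 59°, forward 3.3 m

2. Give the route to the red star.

turn left 136°, forward 9.4 m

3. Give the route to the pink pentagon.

turn left 159°, forward 7.7 m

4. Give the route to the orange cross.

turn left 143°, forward 8.9 m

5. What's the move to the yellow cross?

turn left 15°, forward 1.6 m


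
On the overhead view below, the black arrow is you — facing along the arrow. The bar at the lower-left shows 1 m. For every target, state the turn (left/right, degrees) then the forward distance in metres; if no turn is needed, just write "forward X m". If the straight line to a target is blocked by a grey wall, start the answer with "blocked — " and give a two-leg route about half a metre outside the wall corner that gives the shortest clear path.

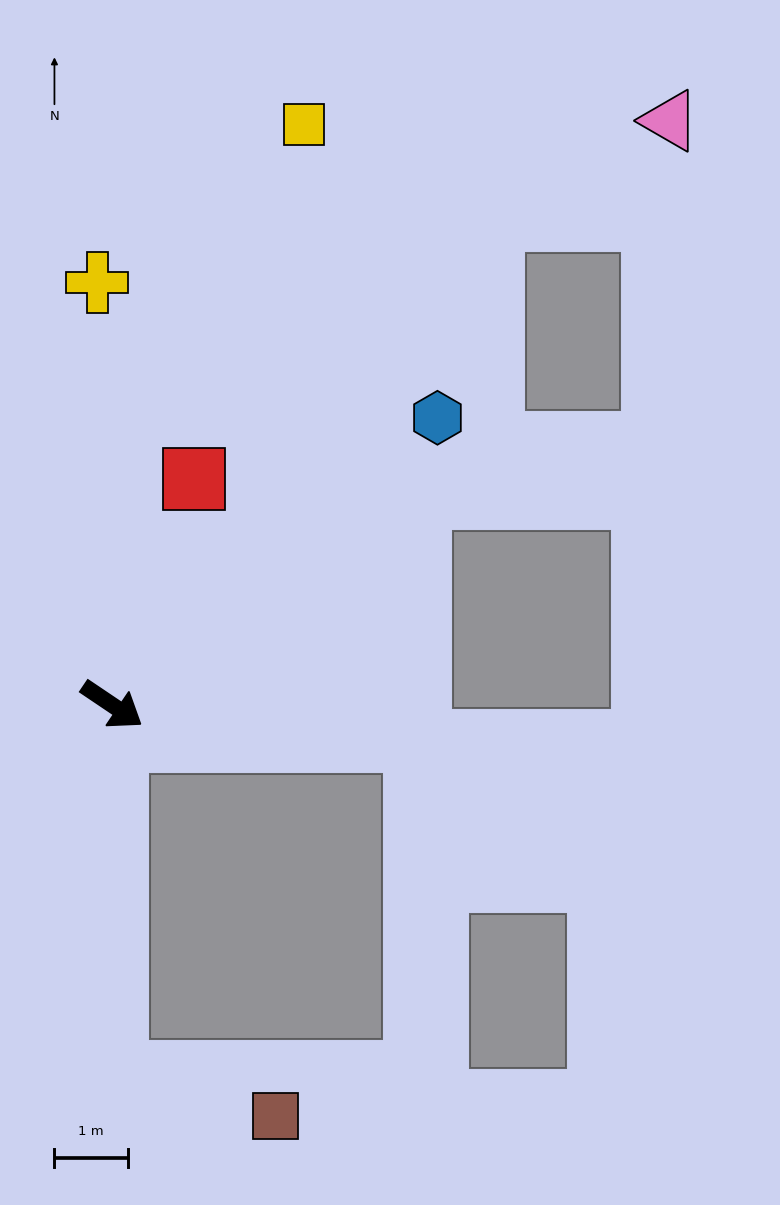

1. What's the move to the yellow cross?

turn left 126°, forward 5.8 m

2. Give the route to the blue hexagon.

turn left 75°, forward 5.9 m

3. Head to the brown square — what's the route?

blocked — turn right 55°, forward 5.0 m, then turn left 73°, forward 2.3 m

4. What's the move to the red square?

turn left 104°, forward 3.3 m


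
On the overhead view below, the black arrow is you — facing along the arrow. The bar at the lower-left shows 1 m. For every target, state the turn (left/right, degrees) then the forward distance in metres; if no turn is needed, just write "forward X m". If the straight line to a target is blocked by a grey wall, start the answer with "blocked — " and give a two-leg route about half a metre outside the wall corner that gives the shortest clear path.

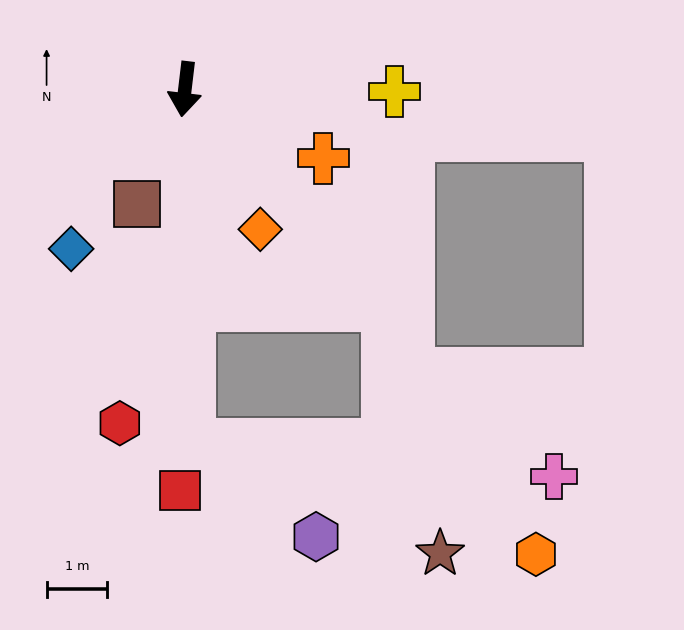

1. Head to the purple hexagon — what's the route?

blocked — turn left 7°, forward 5.9 m, then turn left 54°, forward 2.6 m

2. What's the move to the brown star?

blocked — turn left 50°, forward 4.9 m, then turn right 31°, forward 4.2 m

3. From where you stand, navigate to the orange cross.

turn left 70°, forward 2.5 m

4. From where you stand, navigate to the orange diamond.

turn left 35°, forward 2.6 m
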